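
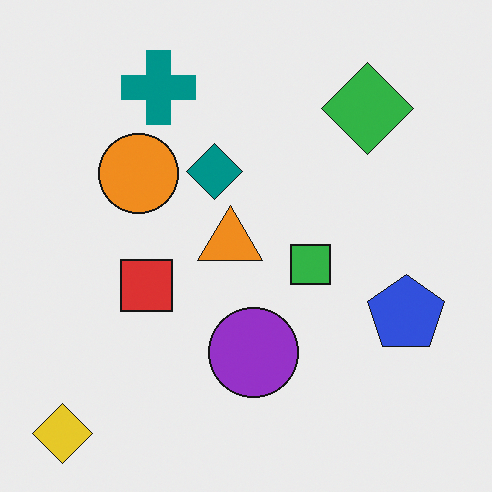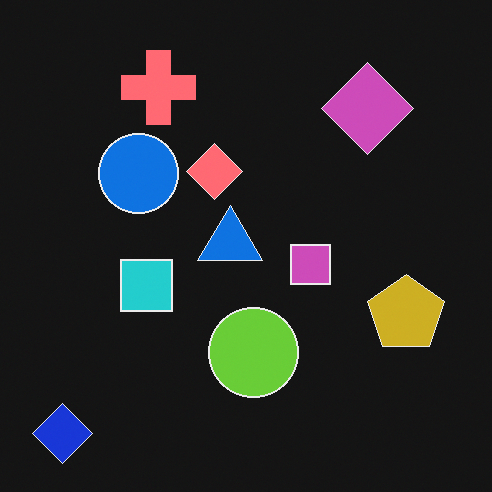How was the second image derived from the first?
Color-inverted (negative).

The light background has become dark and every shape's color is its complement — a photographic negative.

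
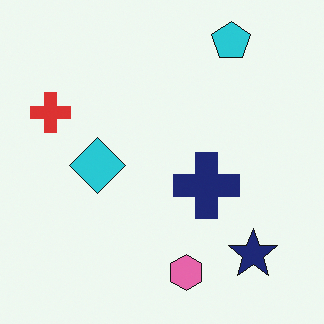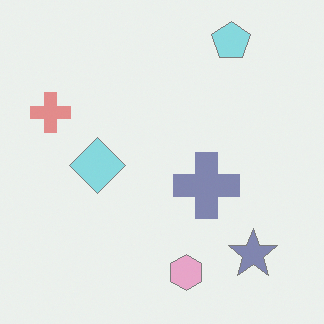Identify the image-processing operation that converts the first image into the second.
Washed out (contrast reduced).

Tones are pushed toward mid-grey across the whole image — a global contrast change.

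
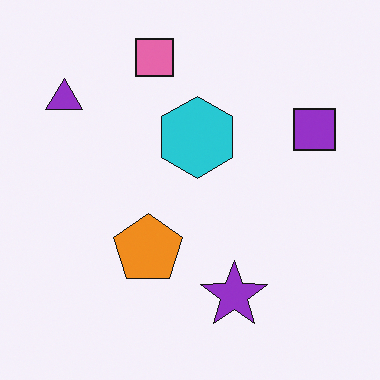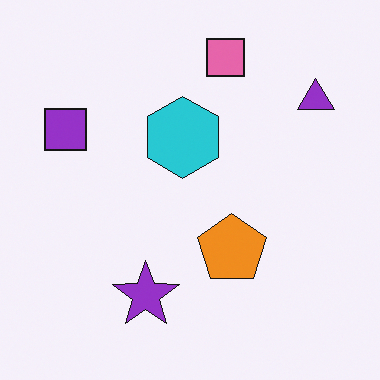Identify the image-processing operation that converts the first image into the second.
Flipped horizontally (left ↔ right).

The purple triangle is in the top-left of the first image and the top-right of the second — shapes on opposite sides of the vertical midline have swapped in a mirror flip.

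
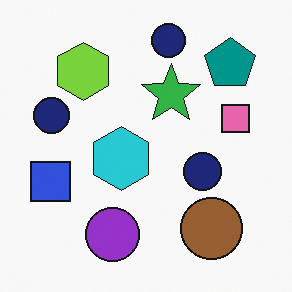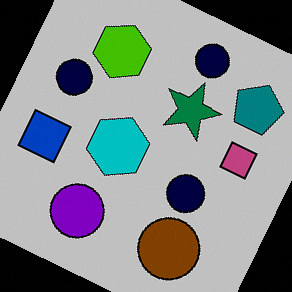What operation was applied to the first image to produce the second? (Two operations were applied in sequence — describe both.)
The transformation is: heavily posterized to just a handful of flat colors, then rotated clockwise by a moderate amount.

Each flat color has snapped to a coarser quantized level — most visibly, the near-white background has dropped to a flat grey. Every shape is tilted by the same angle and the image corners show triangular fill wedges — a whole-image rotation by a non-right angle.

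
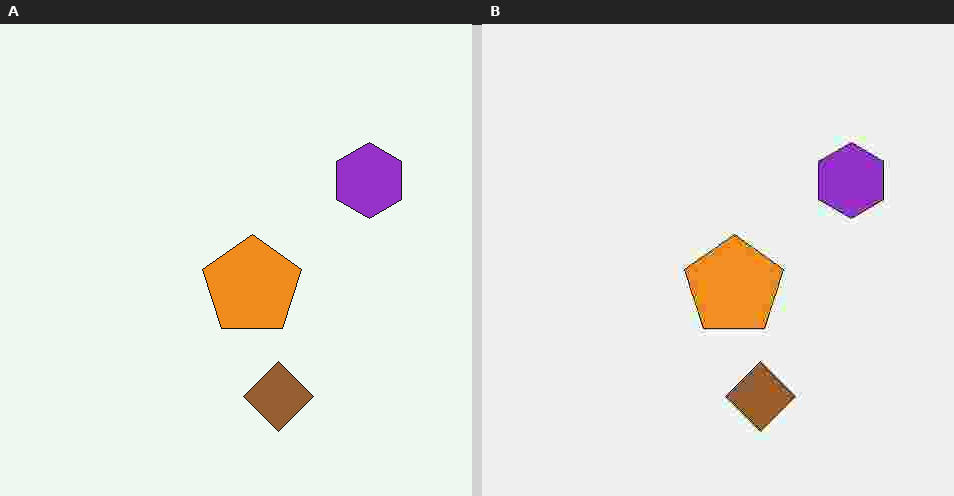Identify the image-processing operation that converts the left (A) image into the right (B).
This is the original image heavily JPEG-compressed with obvious blocking artifacts.

Blocky 8×8 compression artifacts appear around shape edges and the flat background shows ringing — characteristic JPEG degradation.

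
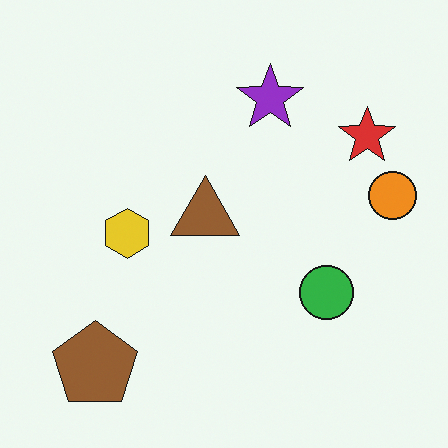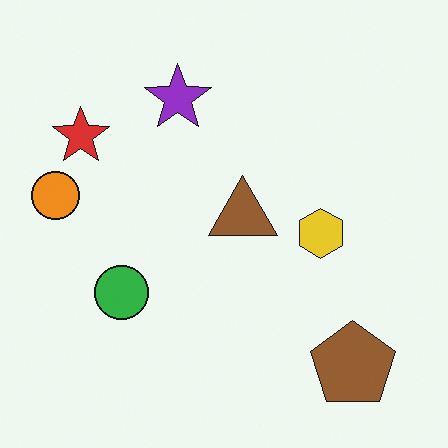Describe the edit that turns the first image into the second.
This is the original image flipped horizontally (left ↔ right).

The orange circle is in the right of the first image and the left of the second — shapes on opposite sides of the vertical midline have swapped in a mirror flip.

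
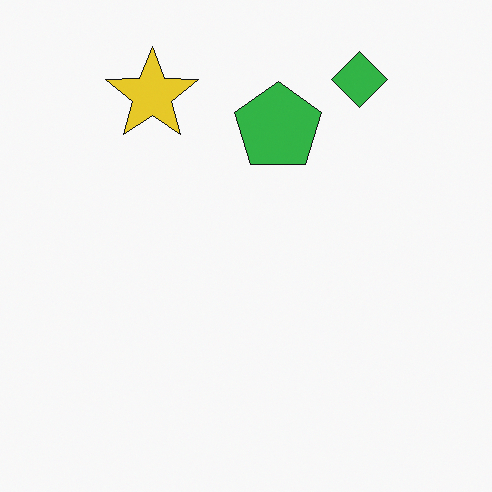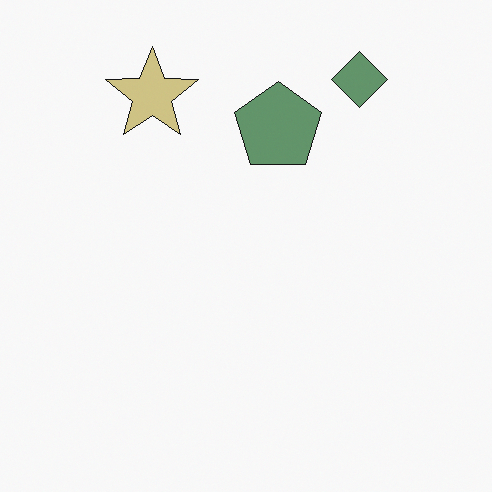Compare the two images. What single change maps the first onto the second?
It was made much more muted (saturation change).

All colors are more muted and greyish — a global saturation change.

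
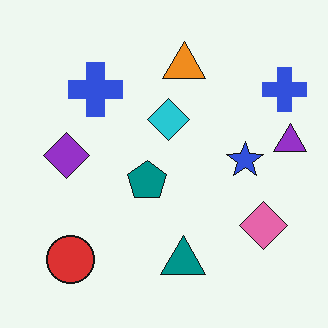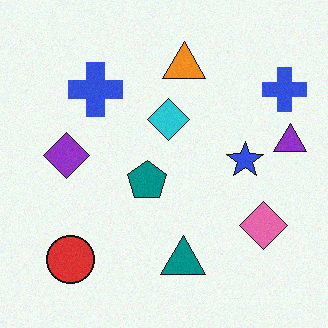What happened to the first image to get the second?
The image was degraded with subtle gaussian noise.

Random speckle covers the whole image, including the flat background.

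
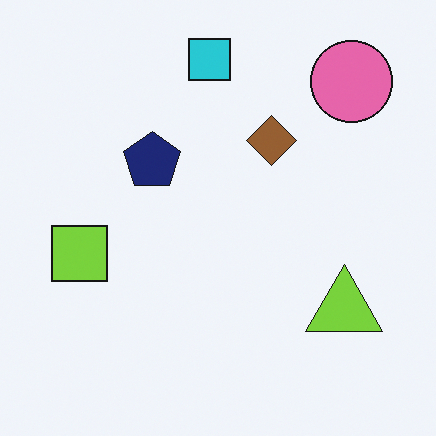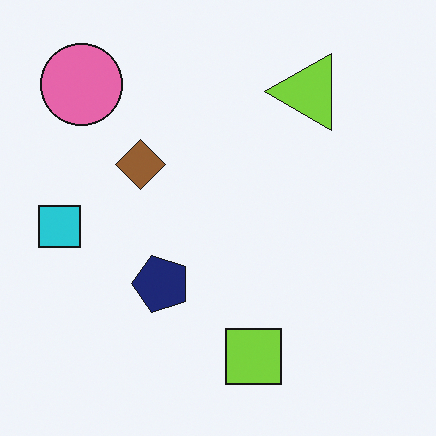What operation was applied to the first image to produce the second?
Rotated 90° counter-clockwise.

The pink circle sits in the top-right of the first image and the top-left of the second — consistent with a whole-image 90° counter-clockwise rotation.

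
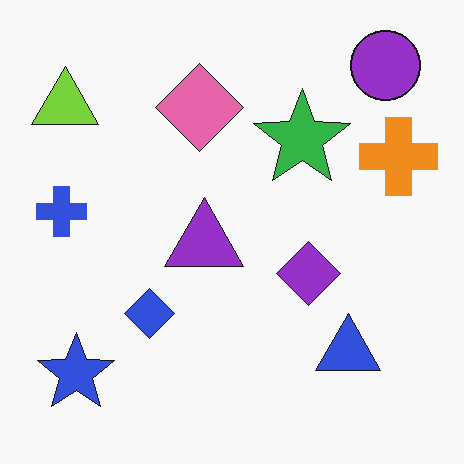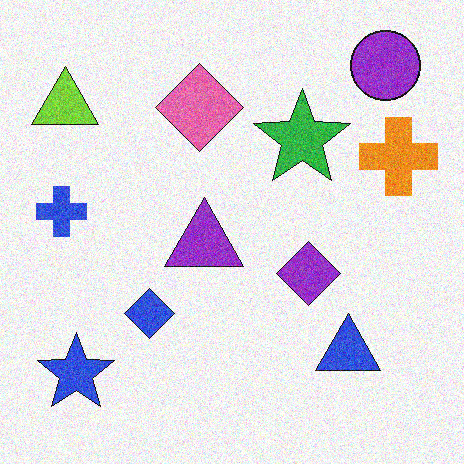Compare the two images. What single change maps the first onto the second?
The second image is the first degraded with moderate additive noise.

Random speckle covers the whole image, including the flat background.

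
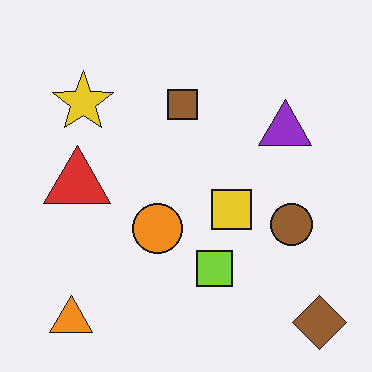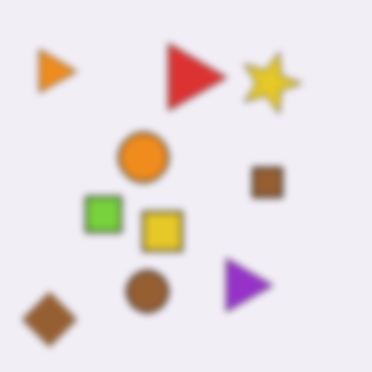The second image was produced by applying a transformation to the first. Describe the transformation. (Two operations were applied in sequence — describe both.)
It was rotated 90° clockwise, then noticeably gaussian-blurred.

The brown diamond sits in the bottom-right of the first image and the bottom-left of the second — consistent with a whole-image 90° clockwise rotation. Shape edges and outlines are uniformly softened across the whole image.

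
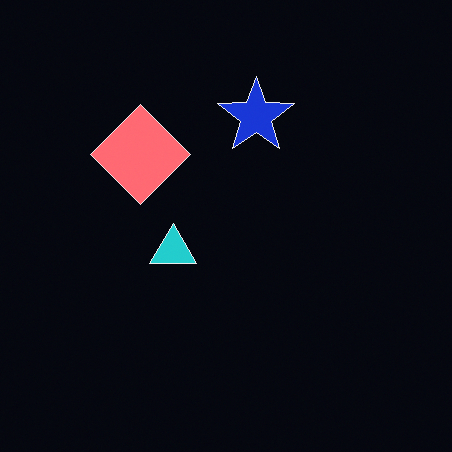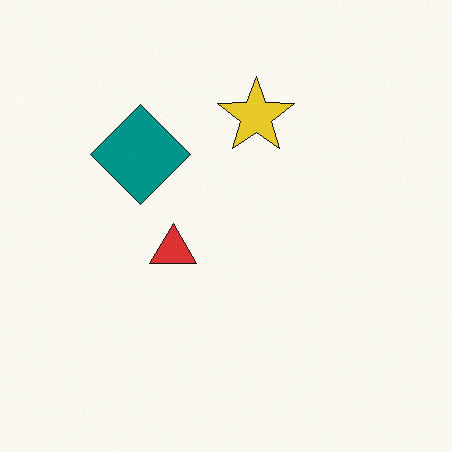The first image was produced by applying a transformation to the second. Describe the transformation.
It was color-inverted (negative).

The light background has become dark and every shape's color is its complement — a photographic negative.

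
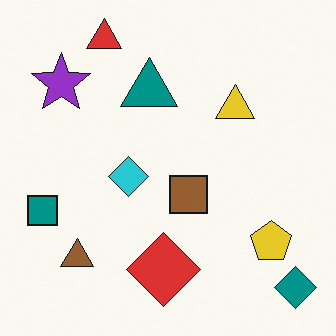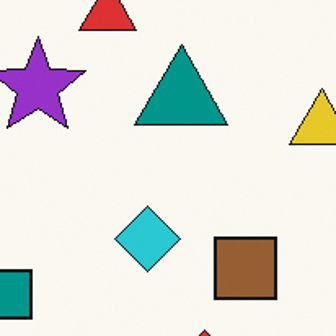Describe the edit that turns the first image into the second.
This is the original image cropped tightly and scaled back up.

The visible shapes are larger and the field of view is narrower; shapes near the original edges may be partly or wholly outside the frame — a crop-and-rescale.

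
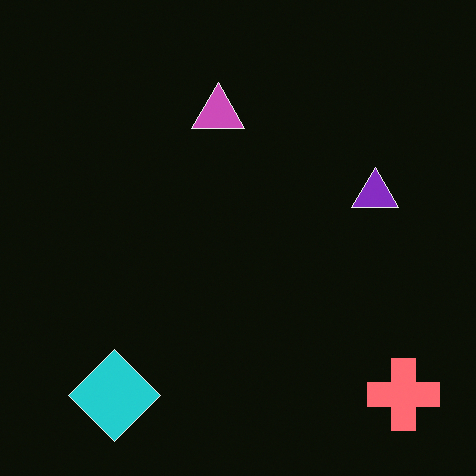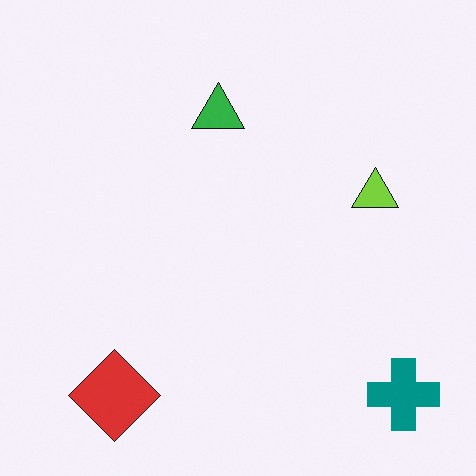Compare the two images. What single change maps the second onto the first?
It was color-inverted (negative).

The light background has become dark and every shape's color is its complement — a photographic negative.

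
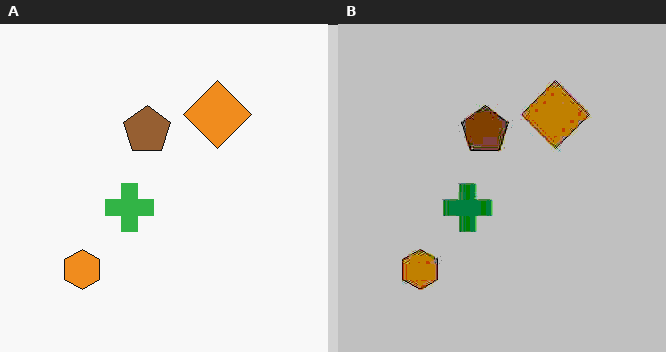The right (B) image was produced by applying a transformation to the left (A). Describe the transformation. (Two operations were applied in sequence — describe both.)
The image was degraded with heavy JPEG compression, then aggressively posterized.

Blocky 8×8 compression artifacts appear around shape edges and the flat background shows ringing — characteristic JPEG degradation. Each flat color has snapped to a coarser quantized level — most visibly, the near-white background has dropped to a flat grey.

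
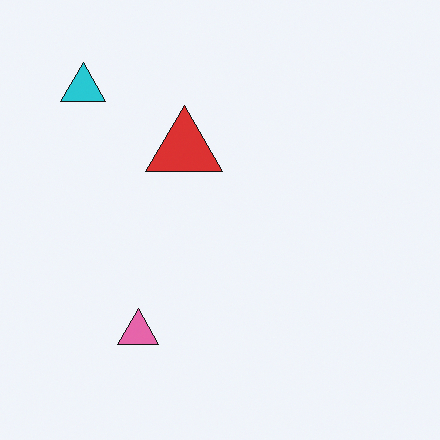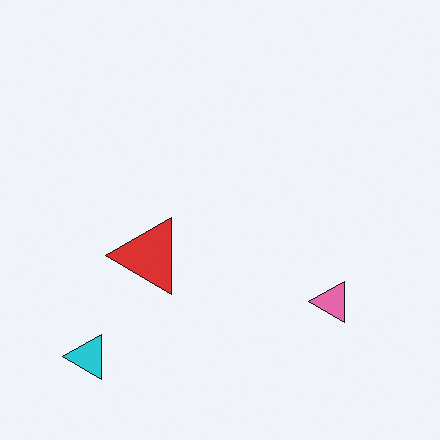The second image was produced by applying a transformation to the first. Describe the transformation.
It was rotated 90° counter-clockwise.

The cyan triangle sits in the top-left of the first image and the bottom-left of the second — consistent with a whole-image 90° counter-clockwise rotation.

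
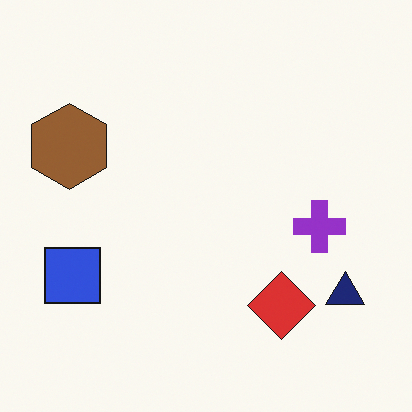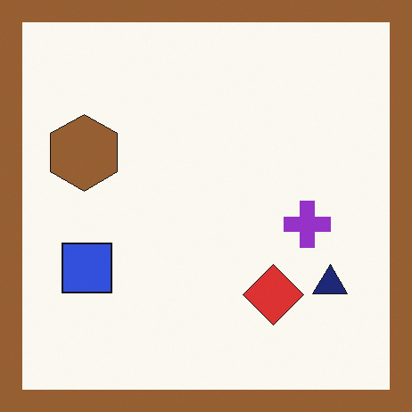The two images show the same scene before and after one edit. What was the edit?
The second image is the first framed with a brown border.

A solid brown frame runs around the edge of the second image, with the content slightly shrunk inside it.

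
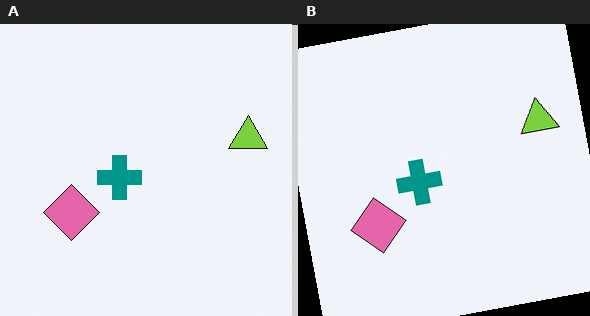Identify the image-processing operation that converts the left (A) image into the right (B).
Rotated counter-clockwise by a small amount.

Every shape is tilted by the same angle and the image corners show triangular fill wedges — a whole-image rotation by a non-right angle.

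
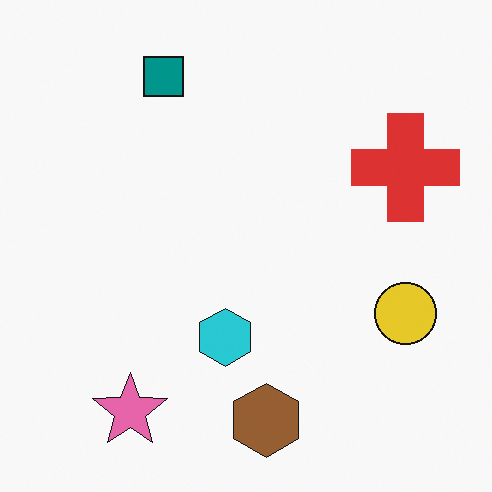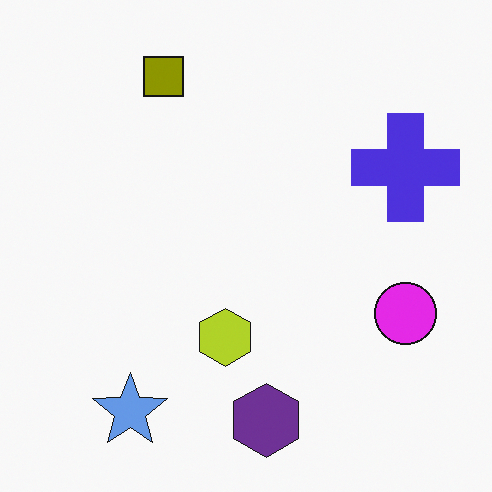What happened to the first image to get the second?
The second image is the first hue-shifted through roughly half the color wheel.

Every shape's color has rotated by the same amount around the hue wheel — a uniform hue shift.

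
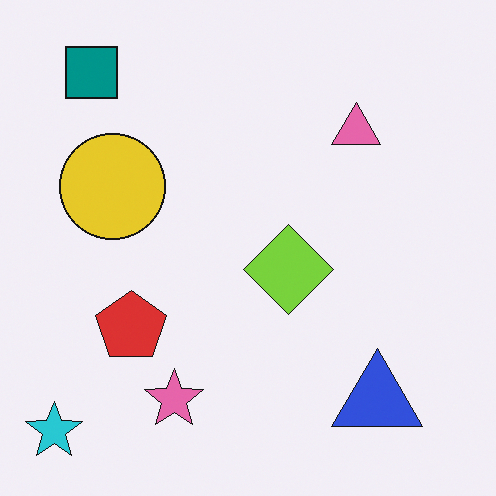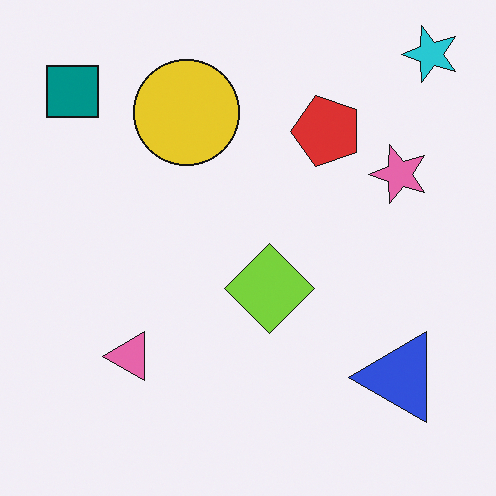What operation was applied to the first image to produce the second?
This is the original image transposed (reflected across the top-left ↔ bottom-right diagonal).

Shapes have swapped their row and column positions — what was in the top-right is now in the bottom-left — a diagonal reflection.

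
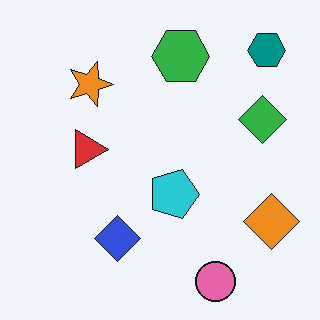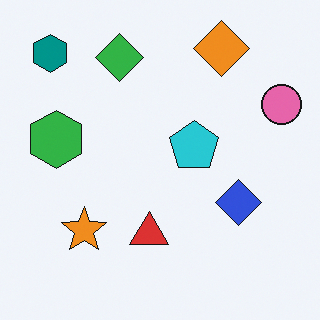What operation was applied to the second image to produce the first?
Rotated 90° clockwise.

The teal hexagon sits in the top-left of the second image and the top-right of the first — consistent with a whole-image 90° clockwise rotation.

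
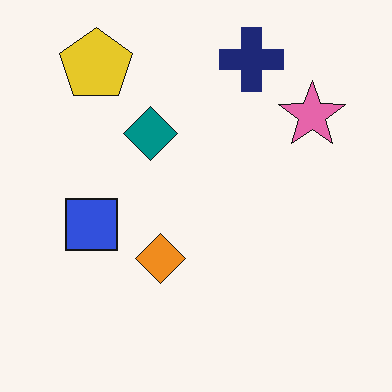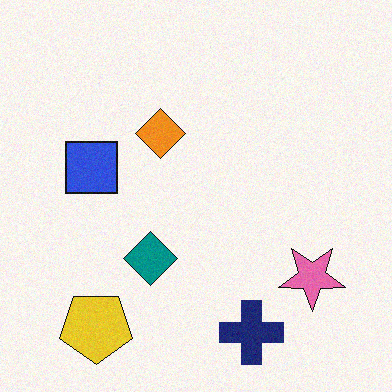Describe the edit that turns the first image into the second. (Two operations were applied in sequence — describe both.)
The transformation is: flipped vertically (top ↔ bottom), then degraded with a light layer of grain.

The navy cross is in the top of the first image and the bottom of the second — shapes on opposite sides of the horizontal midline have swapped in a mirror flip. Random speckle covers the whole image, including the flat background.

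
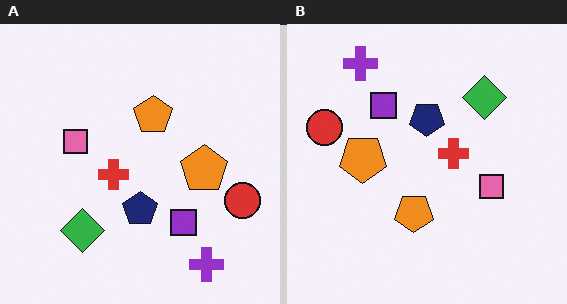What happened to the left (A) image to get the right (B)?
The right (B) image is the left (A) rotated 180°.

The purple cross sits in the bottom-right of the left (A) image and the top-left of the right (B) — consistent with a whole-image 180° rotation.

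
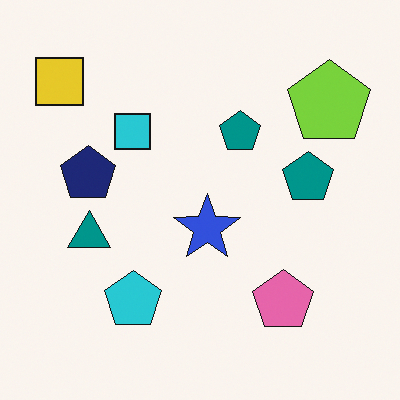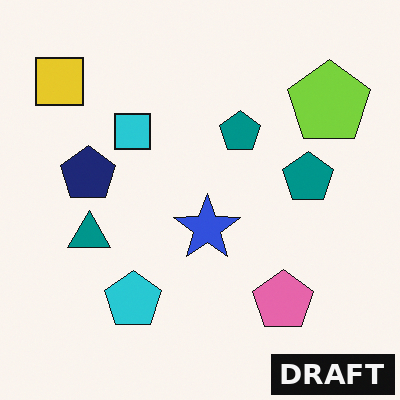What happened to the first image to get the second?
The image was watermarked with the text "DRAFT" in the lower-right corner.

A dark label reading "DRAFT" appears in the lower-right corner.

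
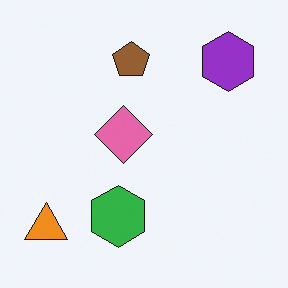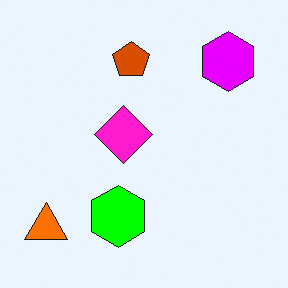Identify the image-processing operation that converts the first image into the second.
This is the original image heavily oversaturated.

All colors are more vivid — a global saturation change.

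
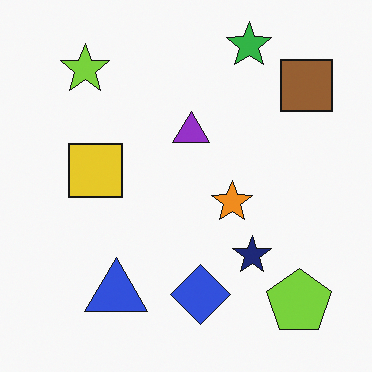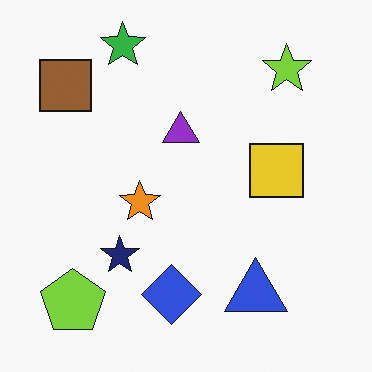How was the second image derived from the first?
This is the original image flipped horizontally (left ↔ right).

The brown square is in the top-right of the first image and the top-left of the second — shapes on opposite sides of the vertical midline have swapped in a mirror flip.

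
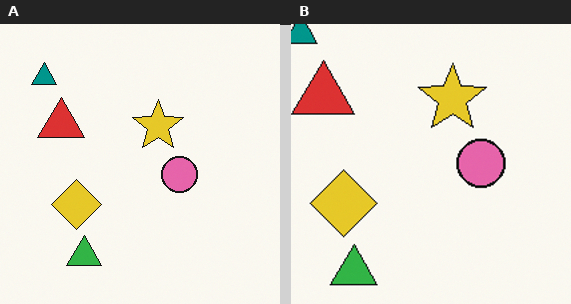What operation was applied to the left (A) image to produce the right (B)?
This is the original image cropped slightly and scaled back up.

The visible shapes are larger and the field of view is narrower; shapes near the original edges may be partly or wholly outside the frame — a crop-and-rescale.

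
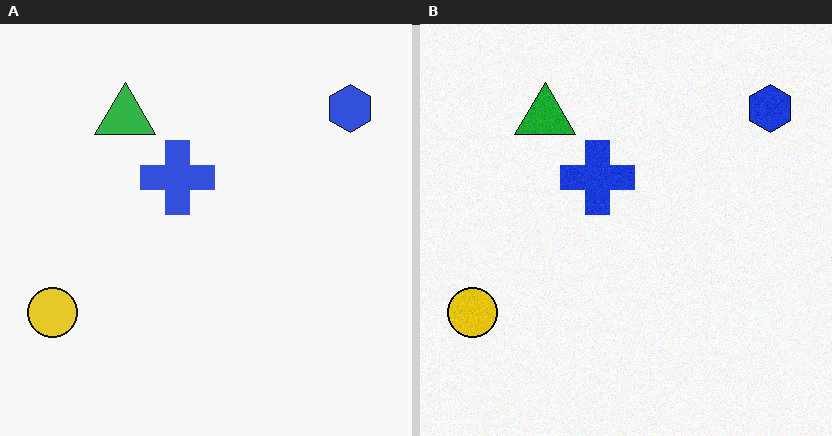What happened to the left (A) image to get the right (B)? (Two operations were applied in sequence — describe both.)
It was degraded with light additive noise, then given slightly increased contrast.

Random speckle covers the whole image, including the flat background. Tones are pushed away from mid-grey across the whole image — a global contrast change.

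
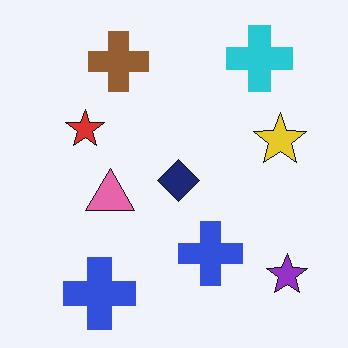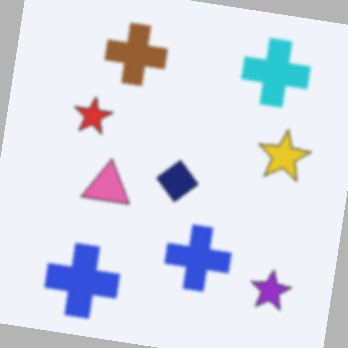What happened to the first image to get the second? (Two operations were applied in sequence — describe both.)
Slightly softened, then rotated clockwise by a slight angle.

Shape edges and outlines are uniformly softened across the whole image. Every shape is tilted by the same angle and the image corners show triangular fill wedges — a whole-image rotation by a non-right angle.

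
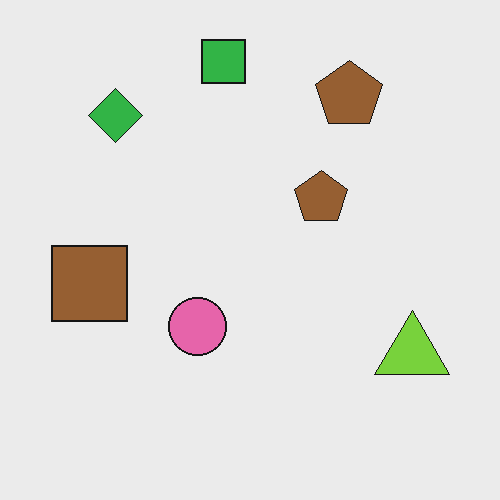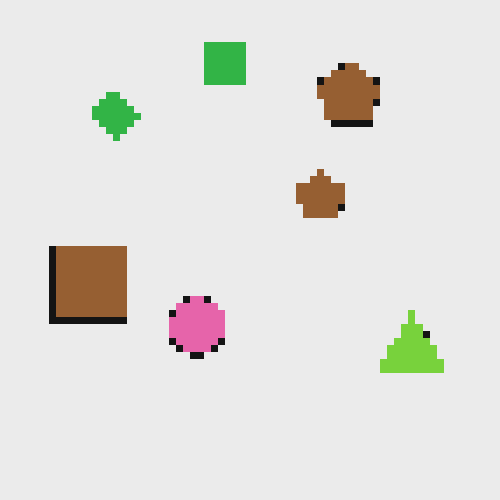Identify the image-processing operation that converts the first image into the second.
The image was pixelated into visible square blocks.

Shapes are reduced to large square blocks; fine edges and outlines are lost — a downscale-then-upscale (mosaic) effect.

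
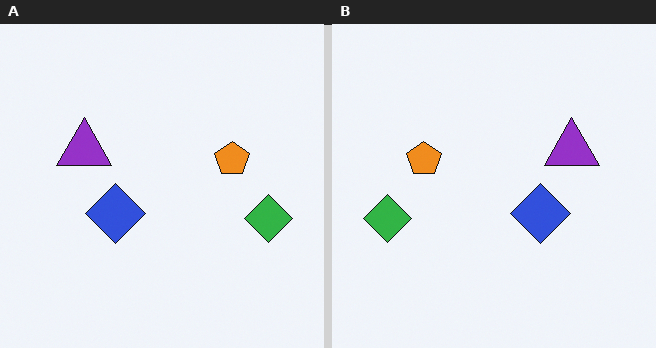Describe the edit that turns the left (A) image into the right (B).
This is the original image flipped horizontally (left ↔ right).

The green diamond is in the right of the left (A) image and the left of the right (B) — shapes on opposite sides of the vertical midline have swapped in a mirror flip.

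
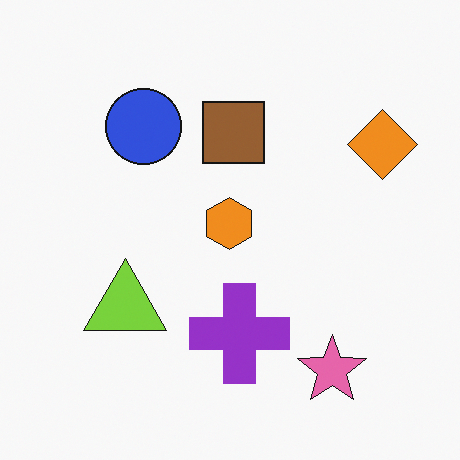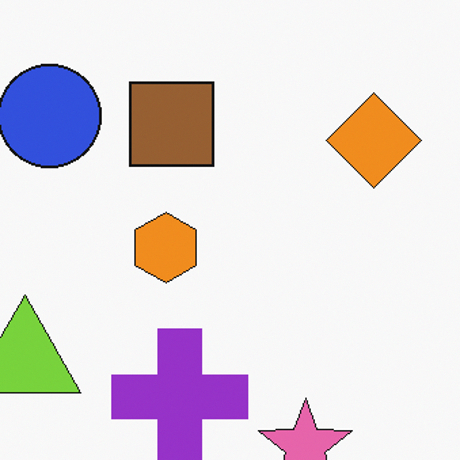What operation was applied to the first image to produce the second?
The transformation is: cropped to a modestly smaller region and rescaled.

The visible shapes are larger and the field of view is narrower; shapes near the original edges may be partly or wholly outside the frame — a crop-and-rescale.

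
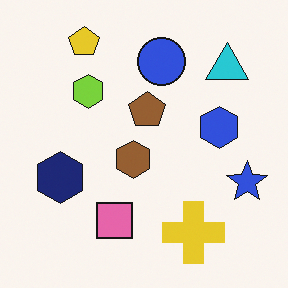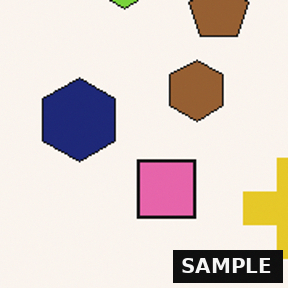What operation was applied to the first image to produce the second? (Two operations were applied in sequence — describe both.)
This is the original image cropped to a modestly smaller region and rescaled, then watermarked with the text "SAMPLE" in the lower-right corner.

The visible shapes are larger and the field of view is narrower; shapes near the original edges may be partly or wholly outside the frame — a crop-and-rescale. A dark label reading "SAMPLE" appears in the lower-right corner.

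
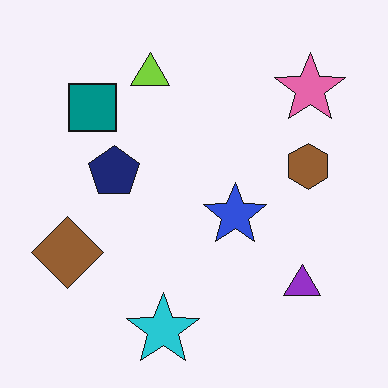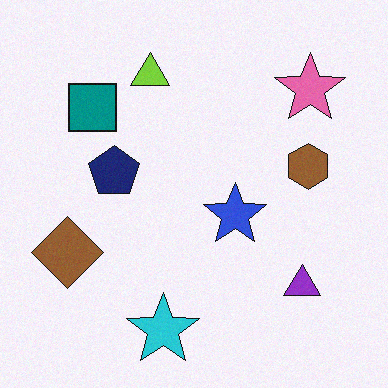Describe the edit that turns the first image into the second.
The second image is the first degraded with subtle gaussian noise.

Random speckle covers the whole image, including the flat background.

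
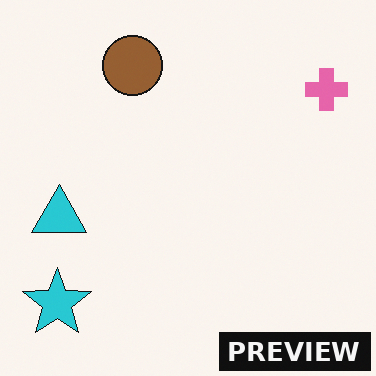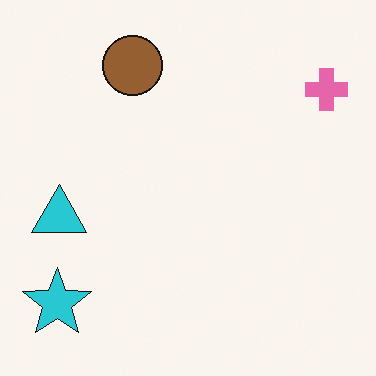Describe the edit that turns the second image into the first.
The first image is the second watermarked with the text "PREVIEW" in the lower-right corner.

A dark label reading "PREVIEW" appears in the lower-right corner.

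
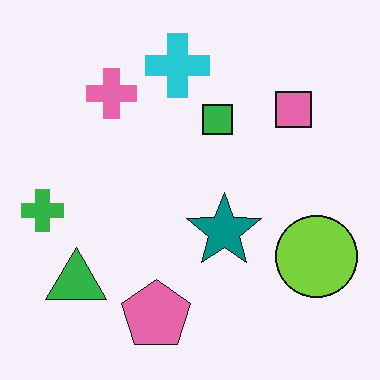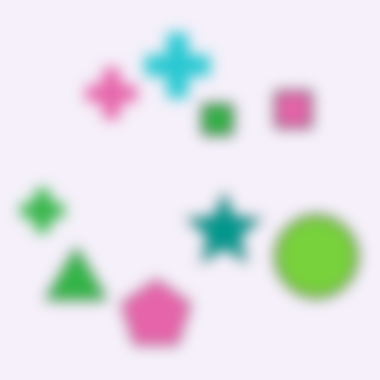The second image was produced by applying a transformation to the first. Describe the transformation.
The image was strongly gaussian-blurred.

Shape edges and outlines are uniformly softened across the whole image.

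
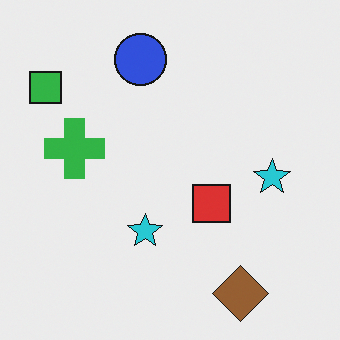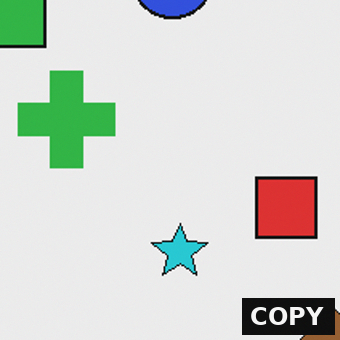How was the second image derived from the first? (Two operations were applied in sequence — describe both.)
The transformation is: cropped slightly and scaled back up, then watermarked with the text "COPY" in the lower-right corner.

The visible shapes are larger and the field of view is narrower; shapes near the original edges may be partly or wholly outside the frame — a crop-and-rescale. A dark label reading "COPY" appears in the lower-right corner.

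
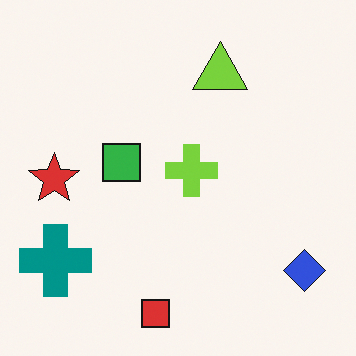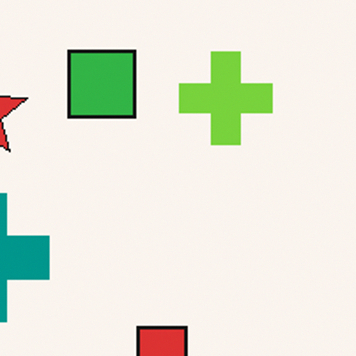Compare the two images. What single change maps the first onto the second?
The image was cropped to a noticeably smaller region and rescaled.

The visible shapes are larger and the field of view is narrower; shapes near the original edges may be partly or wholly outside the frame — a crop-and-rescale.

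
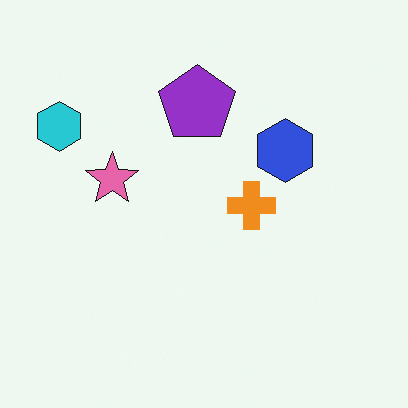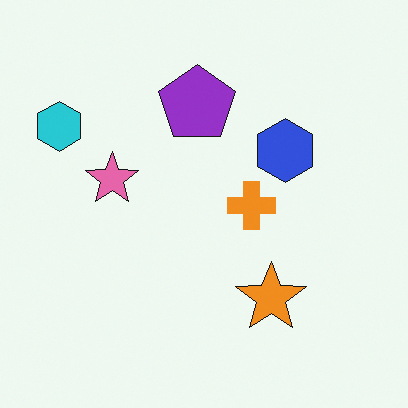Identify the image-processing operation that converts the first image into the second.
Overlaid with an additional orange star.

An orange star appears in the second image that is absent from the first.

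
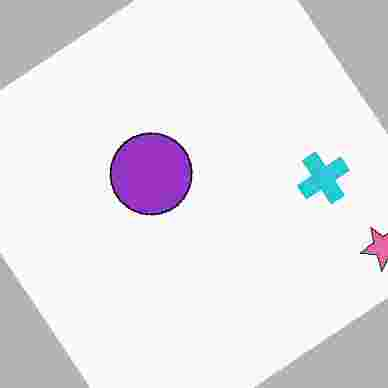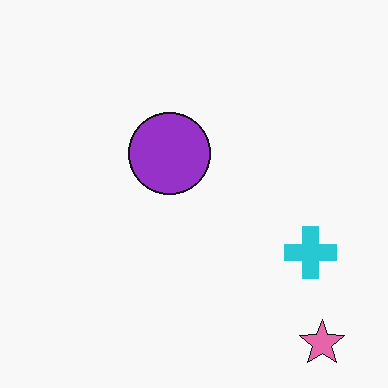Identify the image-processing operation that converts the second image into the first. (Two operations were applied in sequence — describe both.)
Rotated counter-clockwise by a large amount — several tens of degrees, then heavily JPEG-compressed with obvious blocking artifacts.

Every shape is tilted by the same angle and the image corners show triangular fill wedges — a whole-image rotation by a non-right angle. Blocky 8×8 compression artifacts appear around shape edges and the flat background shows ringing — characteristic JPEG degradation.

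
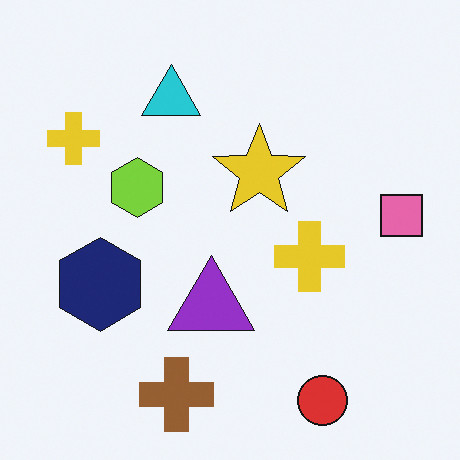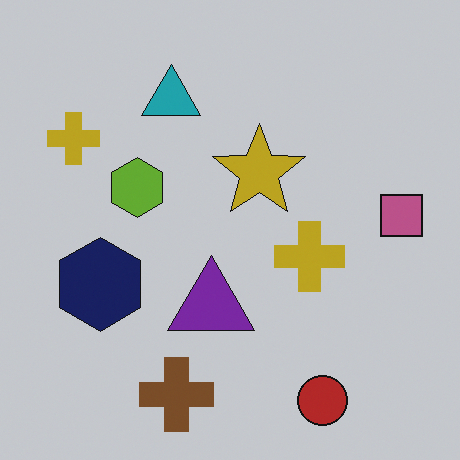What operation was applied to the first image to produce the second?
The second image is the first slightly darkened.

Every pixel — background and shapes alike — is uniformly darkened.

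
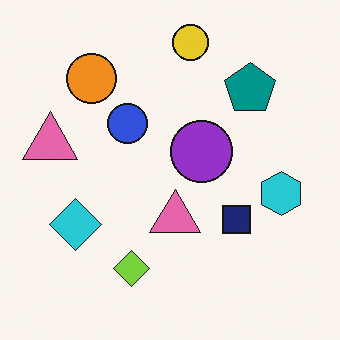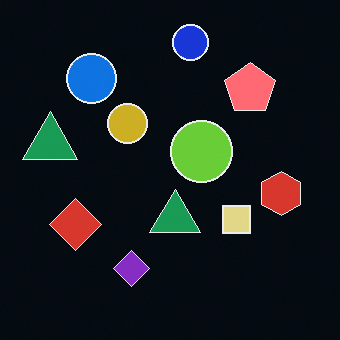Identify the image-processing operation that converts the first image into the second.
The second image is the first color-inverted (negative).

The light background has become dark and every shape's color is its complement — a photographic negative.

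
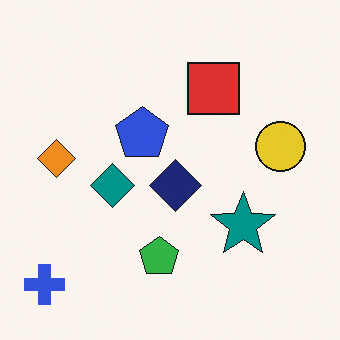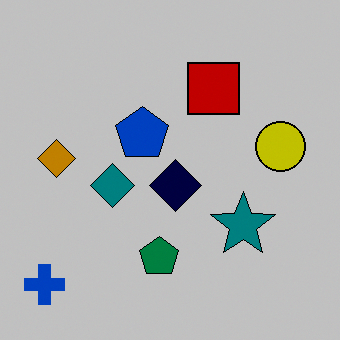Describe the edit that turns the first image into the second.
It was heavily posterized to just a handful of flat colors.

Each flat color has snapped to a coarser quantized level — most visibly, the near-white background has dropped to a flat grey.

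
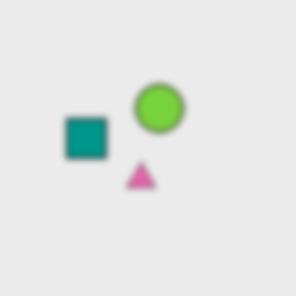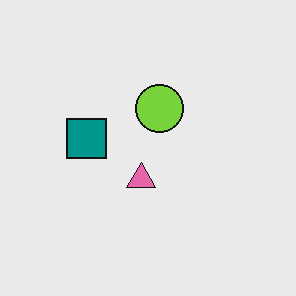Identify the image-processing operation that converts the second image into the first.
This is the original image noticeably gaussian-blurred.

Shape edges and outlines are uniformly softened across the whole image.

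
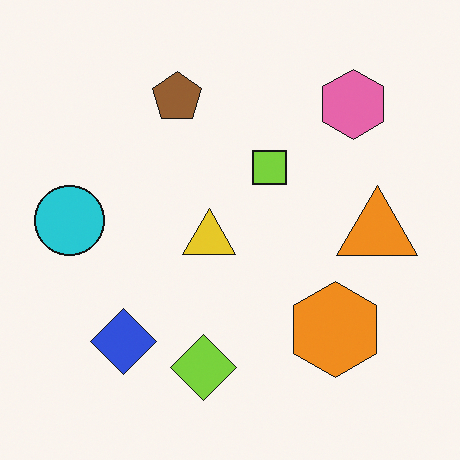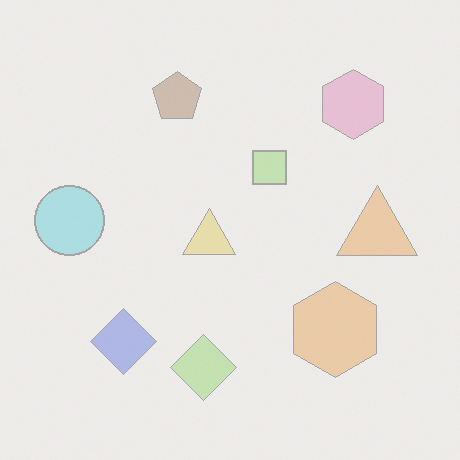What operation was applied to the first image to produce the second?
It was washed out (contrast reduced).

Tones are pushed toward mid-grey across the whole image — a global contrast change.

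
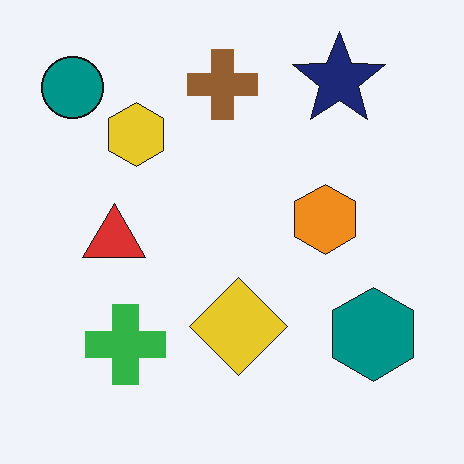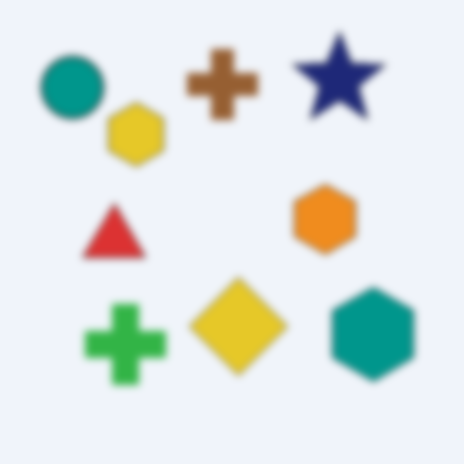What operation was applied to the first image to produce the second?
Noticeably gaussian-blurred.

Shape edges and outlines are uniformly softened across the whole image.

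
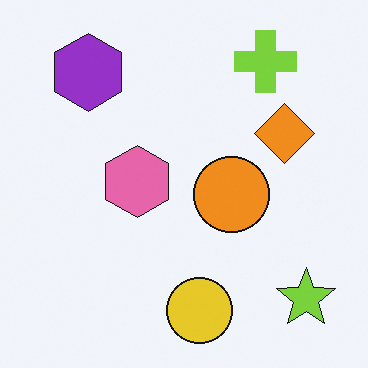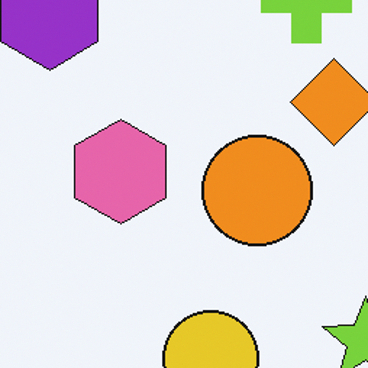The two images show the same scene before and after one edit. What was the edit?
The transformation is: cropped to a modestly smaller region and rescaled.

The visible shapes are larger and the field of view is narrower; shapes near the original edges may be partly or wholly outside the frame — a crop-and-rescale.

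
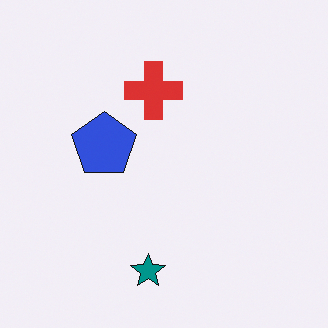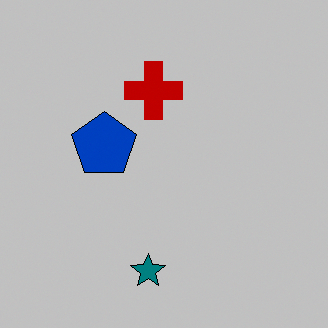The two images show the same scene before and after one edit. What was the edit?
It was heavily posterized to just a handful of flat colors.

Each flat color has snapped to a coarser quantized level — most visibly, the near-white background has dropped to a flat grey.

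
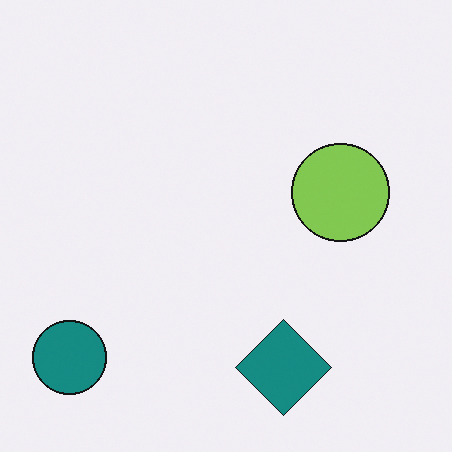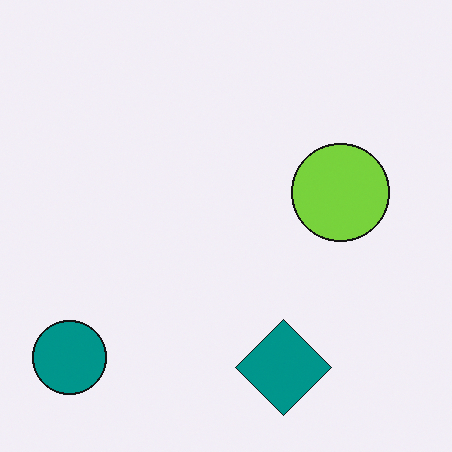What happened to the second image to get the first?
This is the original image slightly desaturated.

All colors are more muted and greyish — a global saturation change.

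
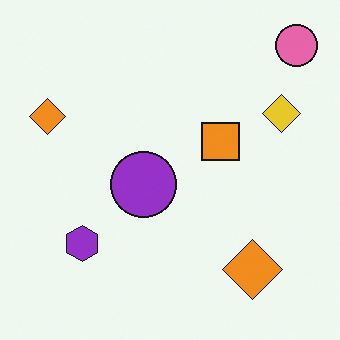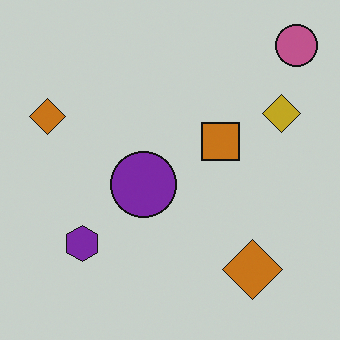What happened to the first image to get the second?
The image was darkened a little.

Every pixel — background and shapes alike — is uniformly darkened.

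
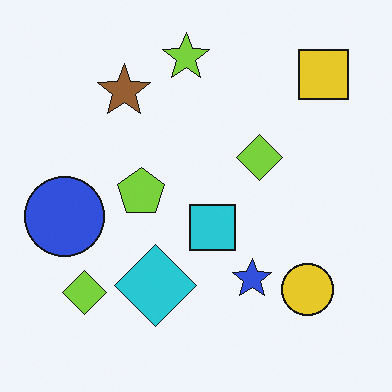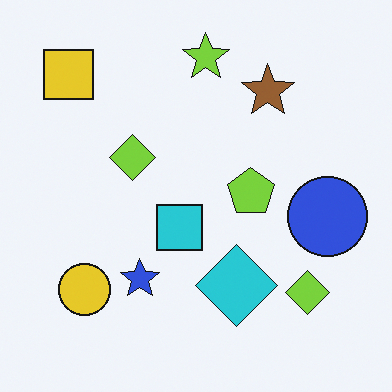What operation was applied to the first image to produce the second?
Flipped horizontally (left ↔ right).

The blue circle is in the left of the first image and the right of the second — shapes on opposite sides of the vertical midline have swapped in a mirror flip.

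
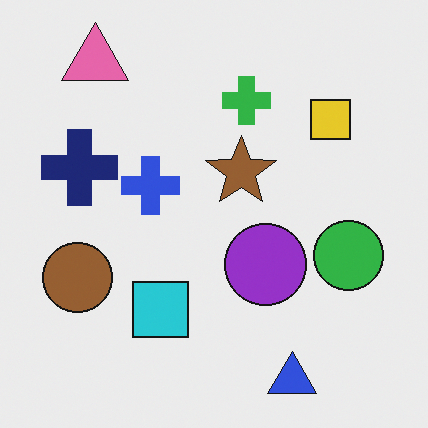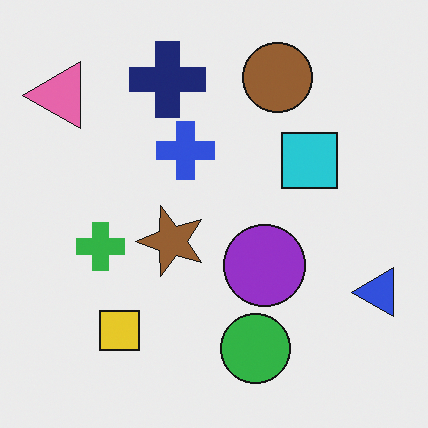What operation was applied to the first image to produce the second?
This is the original image transposed (reflected across the top-left ↔ bottom-right diagonal).

Shapes have swapped their row and column positions — what was in the top-right is now in the bottom-left — a diagonal reflection.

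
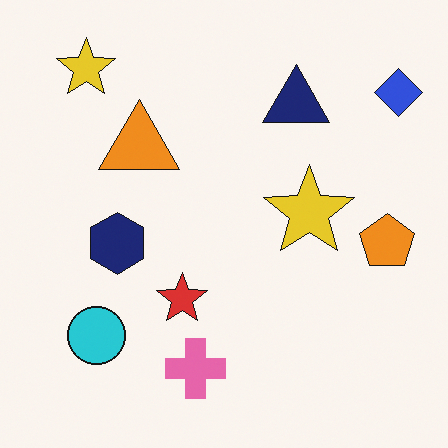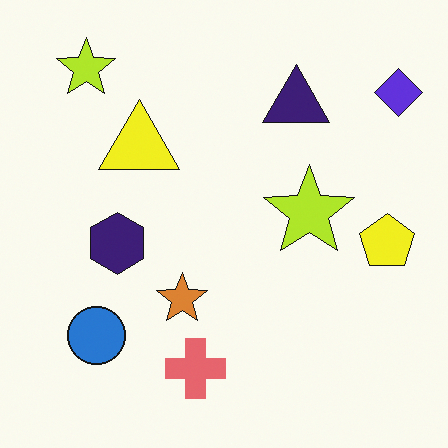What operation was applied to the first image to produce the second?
The image was hue-shifted by a small amount.

Every shape's color has rotated by the same amount around the hue wheel — a uniform hue shift.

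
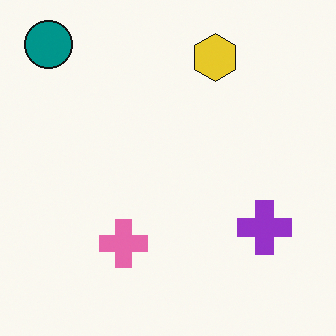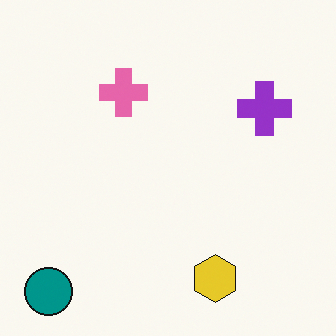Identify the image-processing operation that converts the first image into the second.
Flipped vertically (top ↔ bottom).

The teal circle is in the top-left of the first image and the bottom-left of the second — shapes on opposite sides of the horizontal midline have swapped in a mirror flip.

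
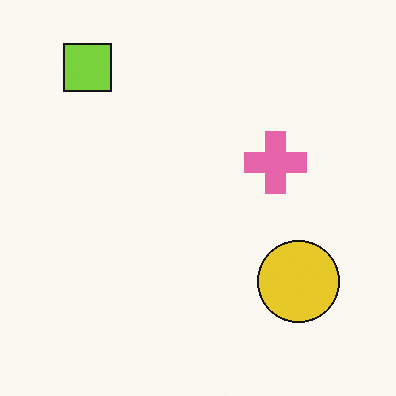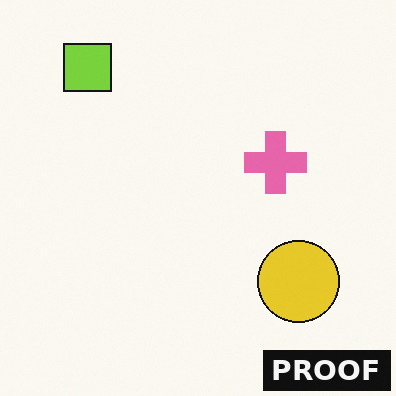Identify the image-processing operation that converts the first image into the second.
The transformation is: watermarked with the text "PROOF" in the lower-right corner.

A dark label reading "PROOF" appears in the lower-right corner.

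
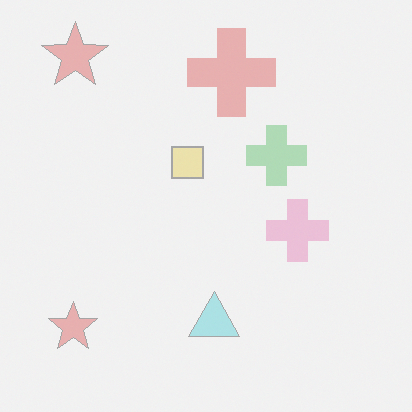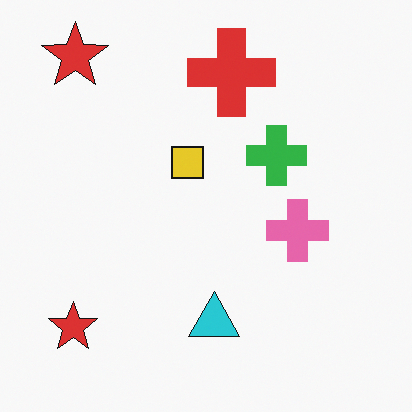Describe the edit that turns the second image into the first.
The first image is the second washed out (contrast reduced).

Tones are pushed toward mid-grey across the whole image — a global contrast change.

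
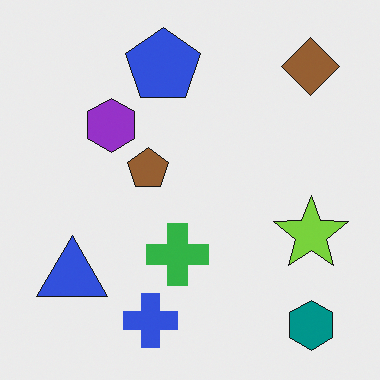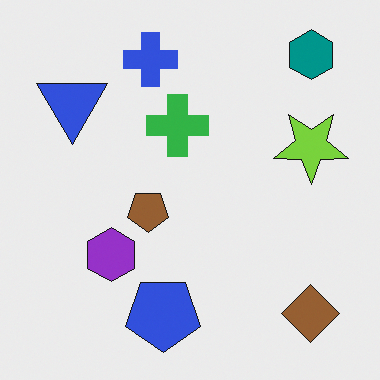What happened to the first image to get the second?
It was flipped vertically (top ↔ bottom).

The teal hexagon is in the bottom-right of the first image and the top-right of the second — shapes on opposite sides of the horizontal midline have swapped in a mirror flip.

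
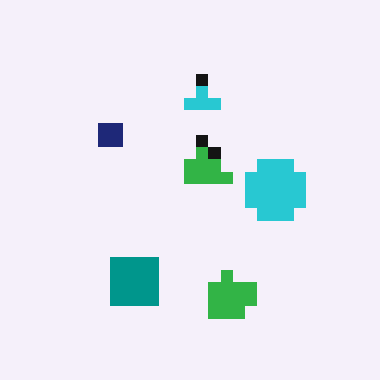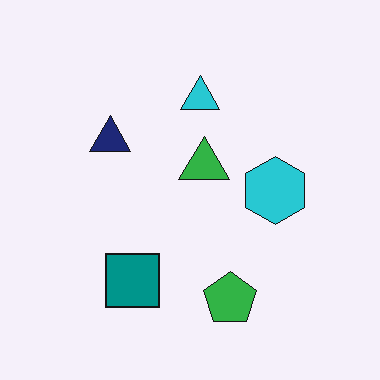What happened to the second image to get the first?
Coarsely pixelated.

Shapes are reduced to large square blocks; fine edges and outlines are lost — a downscale-then-upscale (mosaic) effect.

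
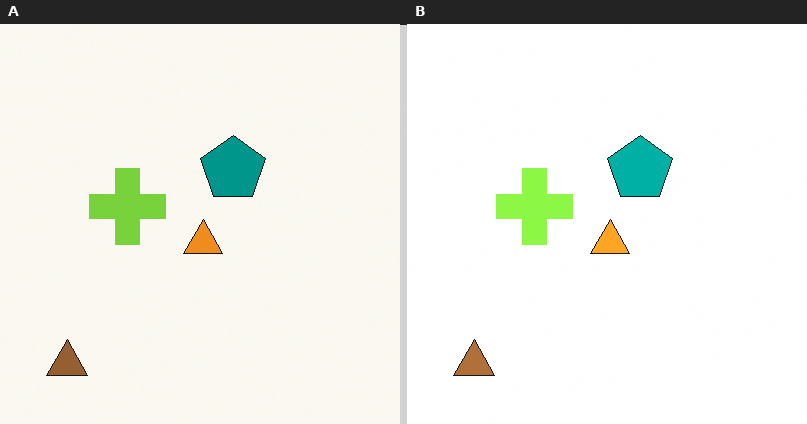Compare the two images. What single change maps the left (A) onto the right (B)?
The right (B) image is the left (A) brightened a little.

Every pixel — background and shapes alike — is uniformly brightened.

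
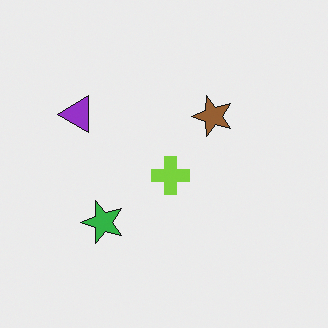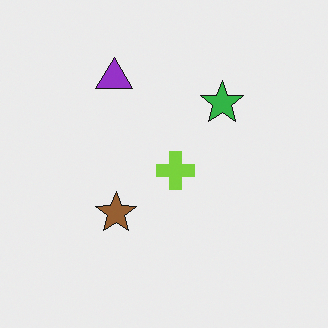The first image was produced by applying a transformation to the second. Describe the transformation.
It was transposed (reflected across the top-left ↔ bottom-right diagonal).

Shapes have swapped their row and column positions — what was in the top-right is now in the bottom-left — a diagonal reflection.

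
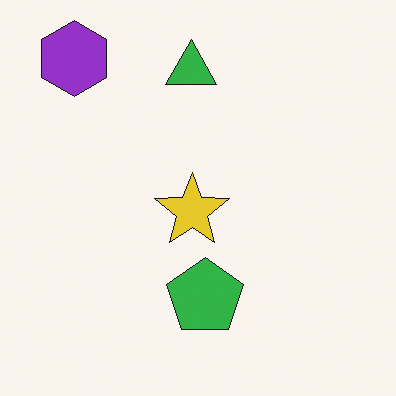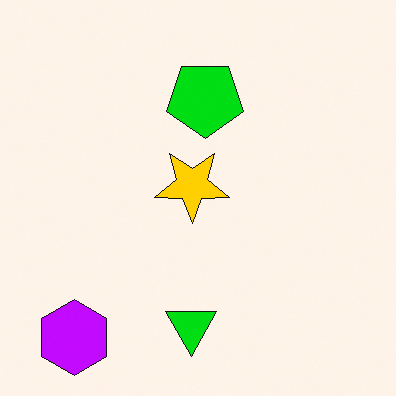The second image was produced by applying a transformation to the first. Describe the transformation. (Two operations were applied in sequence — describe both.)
Flipped vertically (top ↔ bottom), then heavily oversaturated.

The purple hexagon is in the top-left of the first image and the bottom-left of the second — shapes on opposite sides of the horizontal midline have swapped in a mirror flip. All colors are more vivid — a global saturation change.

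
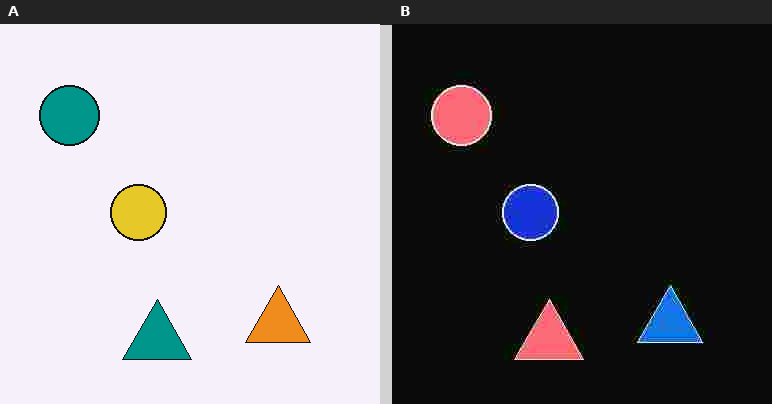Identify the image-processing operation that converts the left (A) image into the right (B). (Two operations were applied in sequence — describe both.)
Degraded with heavy JPEG compression, then color-inverted (negative).

Blocky 8×8 compression artifacts appear around shape edges and the flat background shows ringing — characteristic JPEG degradation. The light background has become dark and every shape's color is its complement — a photographic negative.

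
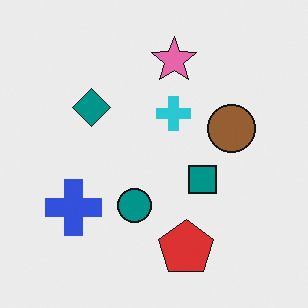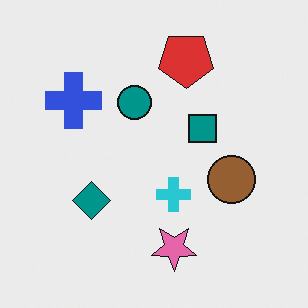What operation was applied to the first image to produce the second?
The transformation is: flipped vertically (top ↔ bottom).

The red pentagon is in the bottom of the first image and the top of the second — shapes on opposite sides of the horizontal midline have swapped in a mirror flip.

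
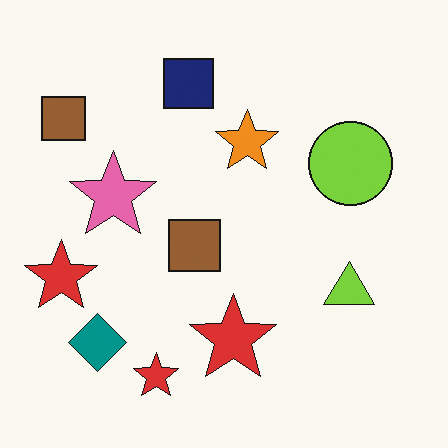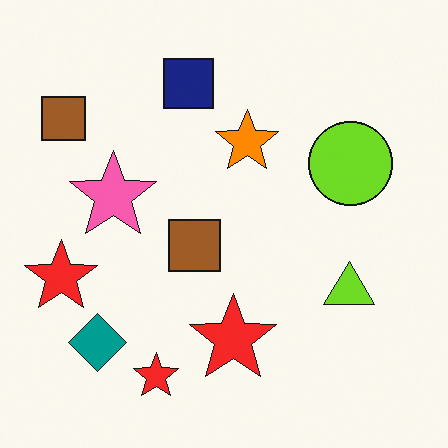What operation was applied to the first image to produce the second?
Slightly oversaturated.

All colors are more vivid — a global saturation change.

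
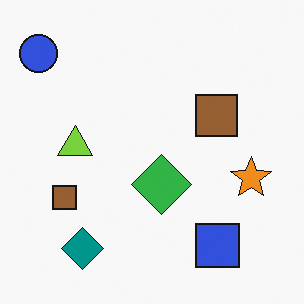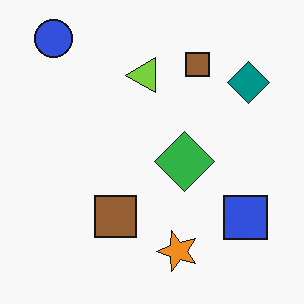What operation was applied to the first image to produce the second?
The transformation is: transposed (reflected across the top-left ↔ bottom-right diagonal).

Shapes have swapped their row and column positions — what was in the top-right is now in the bottom-left — a diagonal reflection.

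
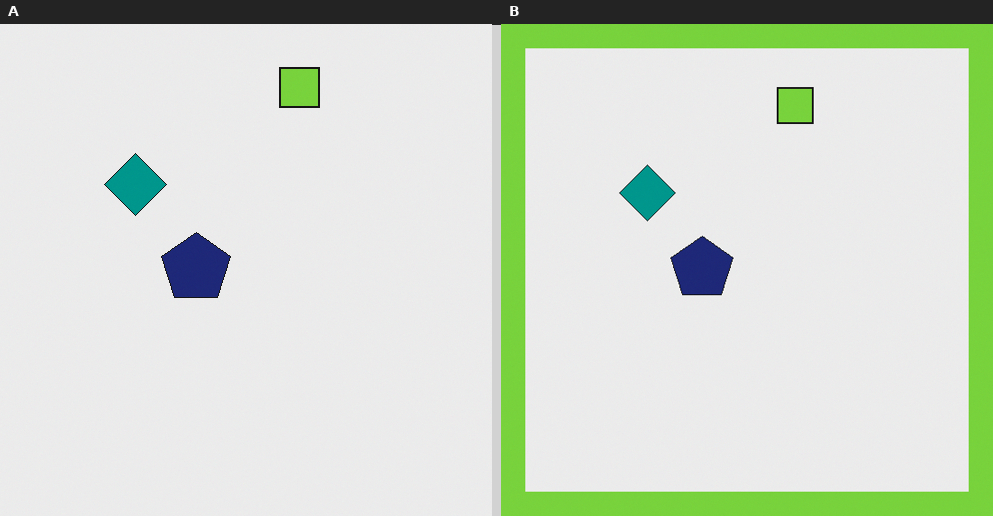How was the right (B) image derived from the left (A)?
The right (B) image is the left (A) framed with a lime border.

A solid lime frame runs around the edge of the right (B) image, with the content slightly shrunk inside it.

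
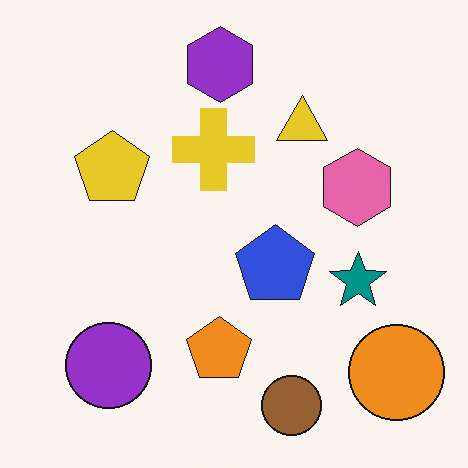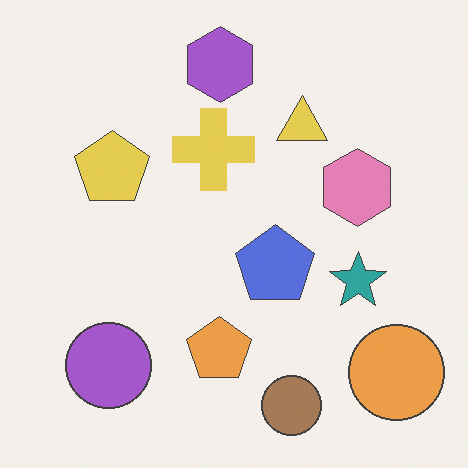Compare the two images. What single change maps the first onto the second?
This is the original image given slightly reduced contrast.

Tones are pushed toward mid-grey across the whole image — a global contrast change.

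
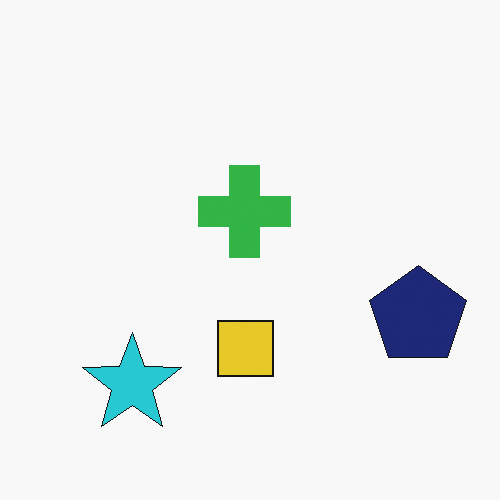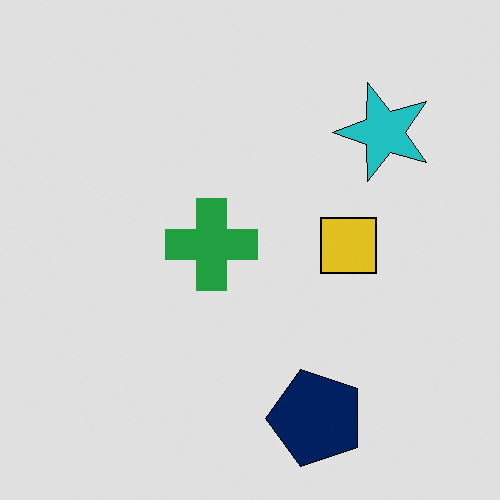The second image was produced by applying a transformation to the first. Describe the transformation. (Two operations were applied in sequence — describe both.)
Transposed (reflected across the top-left ↔ bottom-right diagonal), then posterized to a reduced palette.

Shapes have swapped their row and column positions — what was in the top-right is now in the bottom-left — a diagonal reflection. Each flat color has snapped to a coarser quantized level — most visibly, the near-white background has dropped to a flat grey.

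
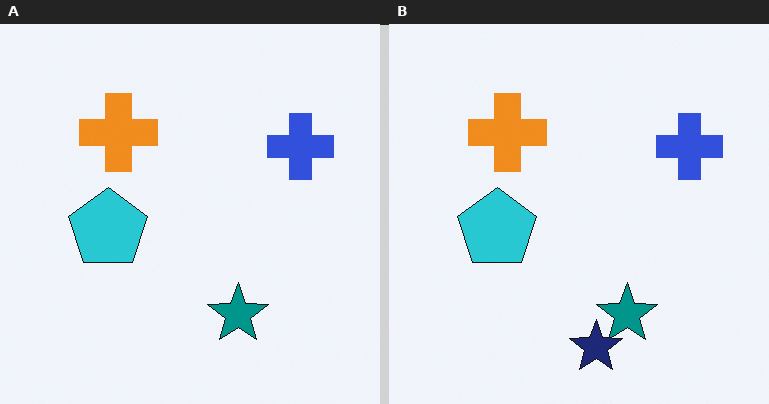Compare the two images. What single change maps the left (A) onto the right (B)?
It was overlaid with an additional navy star.

A navy star appears in the right (B) image that is absent from the left (A).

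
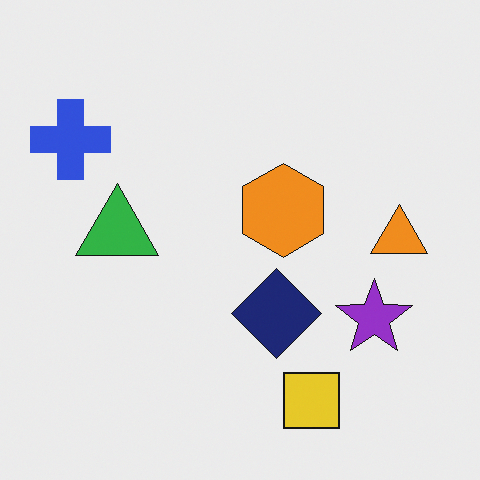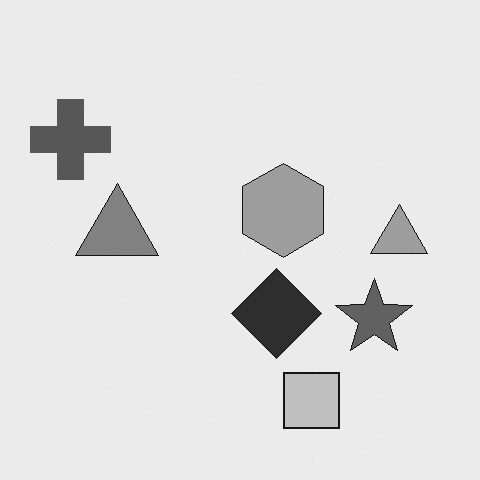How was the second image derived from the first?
This is the original image converted to grayscale.

All color is removed — every shape is now a shade of grey.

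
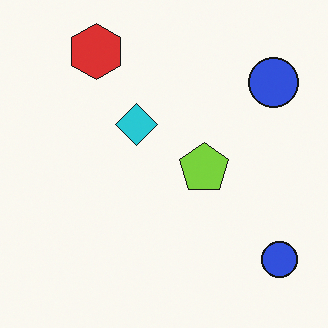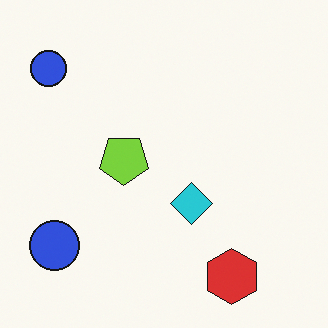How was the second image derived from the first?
The transformation is: rotated 180°.

The red hexagon sits in the top-left of the first image and the bottom-right of the second — consistent with a whole-image 180° rotation.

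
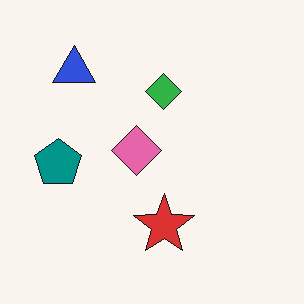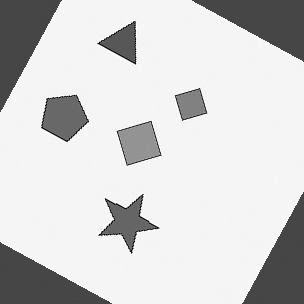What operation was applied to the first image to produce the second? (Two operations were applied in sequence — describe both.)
The image was converted to grayscale, then rotated clockwise by a clearly visible amount.

All color is removed — every shape is now a shade of grey. Every shape is tilted by the same angle and the image corners show triangular fill wedges — a whole-image rotation by a non-right angle.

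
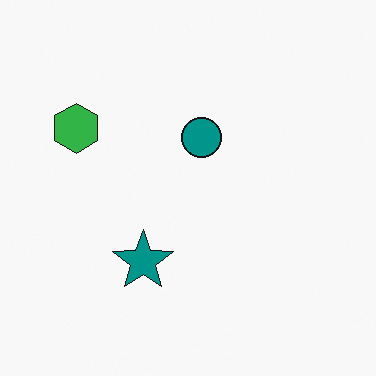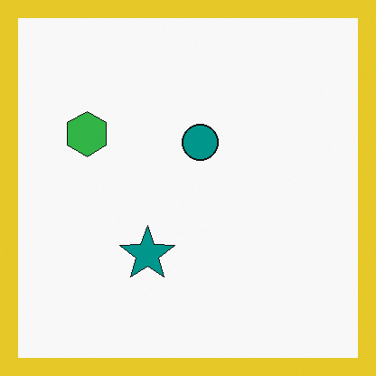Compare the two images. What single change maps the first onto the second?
This is the original image framed with a yellow border.

A solid yellow frame runs around the edge of the second image, with the content slightly shrunk inside it.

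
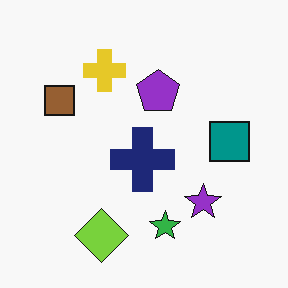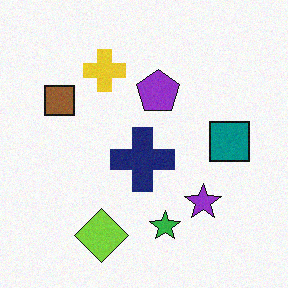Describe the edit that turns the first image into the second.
The image was degraded with light additive noise.

Random speckle covers the whole image, including the flat background.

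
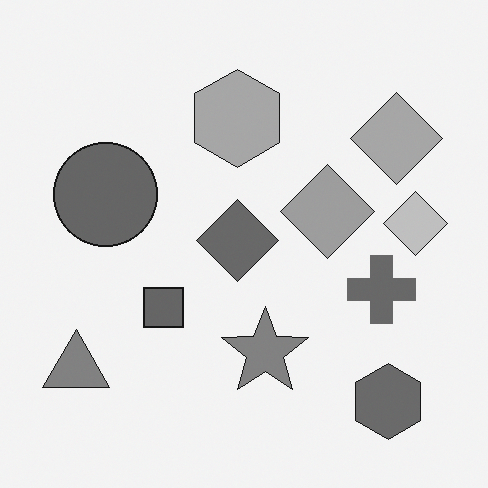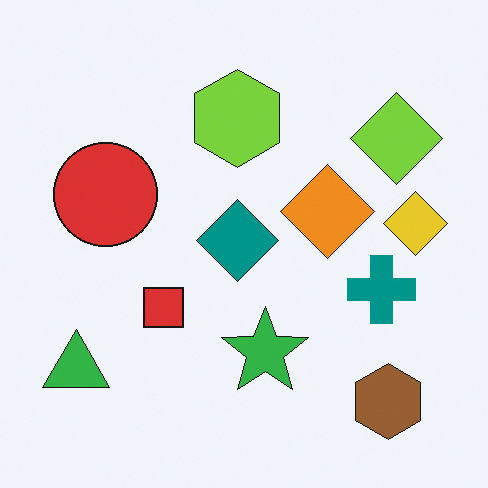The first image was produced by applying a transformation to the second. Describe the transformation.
The first image is the second converted to grayscale.

All color is removed — every shape is now a shade of grey.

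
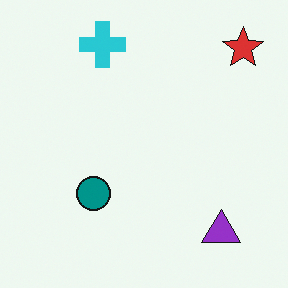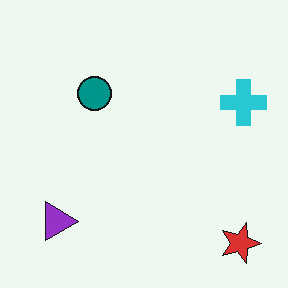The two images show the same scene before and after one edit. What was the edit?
Rotated 90° clockwise.

The red star sits in the top-right of the first image and the bottom-right of the second — consistent with a whole-image 90° clockwise rotation.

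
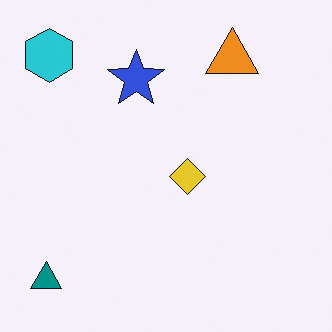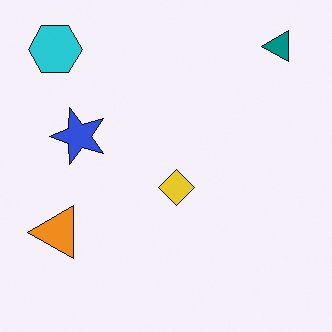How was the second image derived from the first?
The second image is the first transposed (reflected across the top-left ↔ bottom-right diagonal).

Shapes have swapped their row and column positions — what was in the top-right is now in the bottom-left — a diagonal reflection.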